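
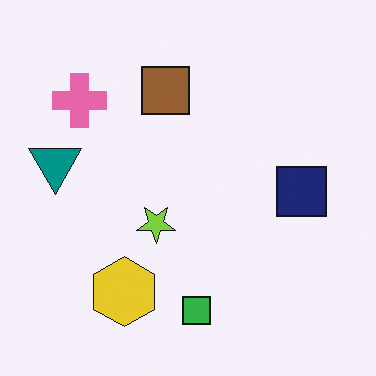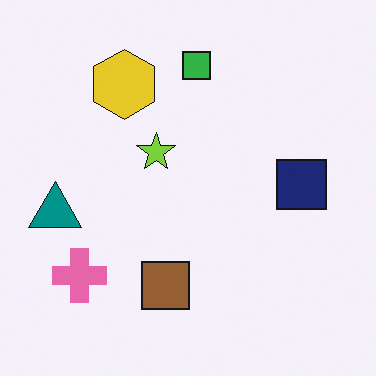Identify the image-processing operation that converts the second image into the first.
This is the original image flipped vertically (top ↔ bottom).

The green square is in the top of the second image and the bottom of the first — shapes on opposite sides of the horizontal midline have swapped in a mirror flip.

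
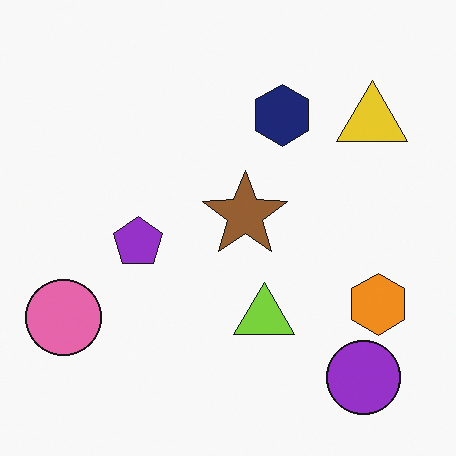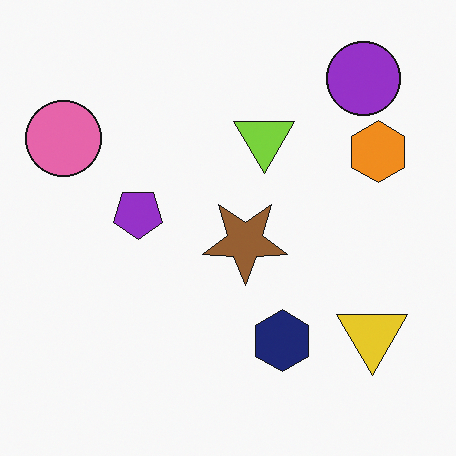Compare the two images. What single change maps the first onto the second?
This is the original image flipped vertically (top ↔ bottom).

The purple circle is in the bottom-right of the first image and the top-right of the second — shapes on opposite sides of the horizontal midline have swapped in a mirror flip.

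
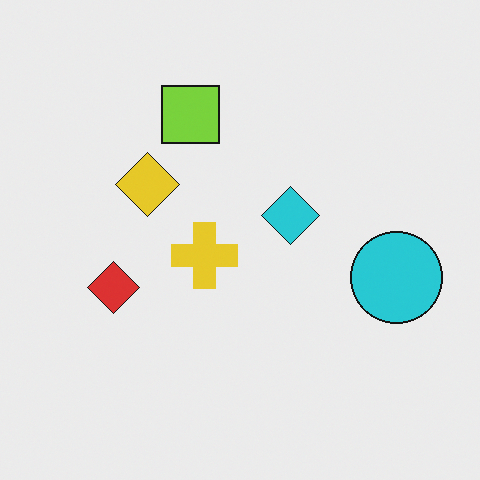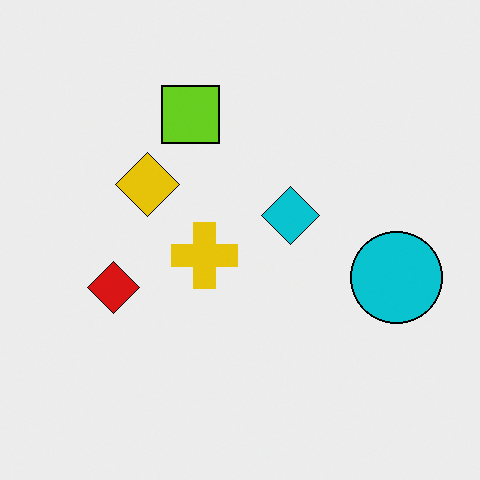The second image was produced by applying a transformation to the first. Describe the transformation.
The second image is the first given slightly increased contrast.

Tones are pushed away from mid-grey across the whole image — a global contrast change.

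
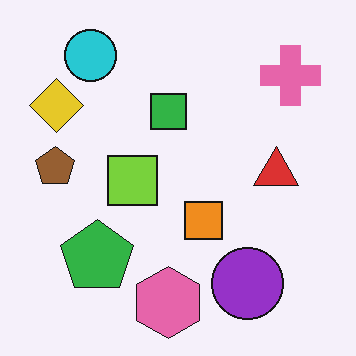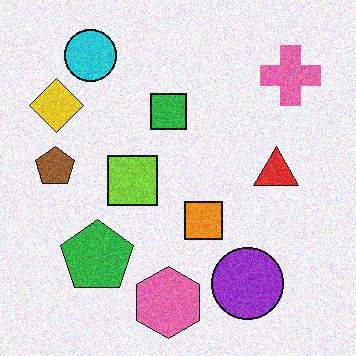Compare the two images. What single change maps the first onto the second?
The second image is the first degraded with visible gaussian noise.

Random speckle covers the whole image, including the flat background.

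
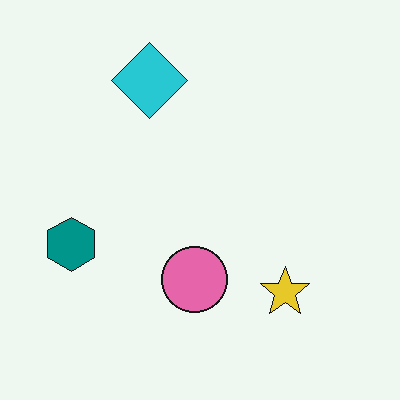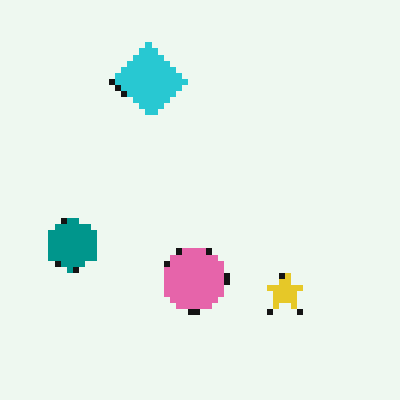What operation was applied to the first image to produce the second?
The transformation is: pixelated into visible square blocks.

Shapes are reduced to large square blocks; fine edges and outlines are lost — a downscale-then-upscale (mosaic) effect.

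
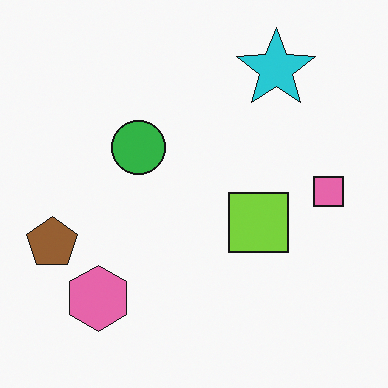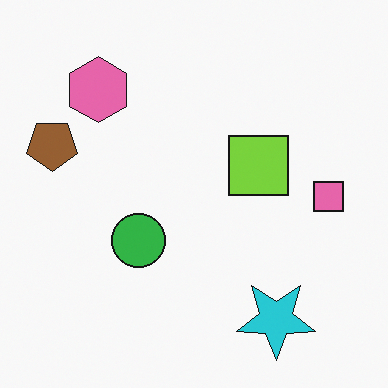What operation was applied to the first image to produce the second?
This is the original image flipped vertically (top ↔ bottom).

The cyan star is in the top-right of the first image and the bottom-right of the second — shapes on opposite sides of the horizontal midline have swapped in a mirror flip.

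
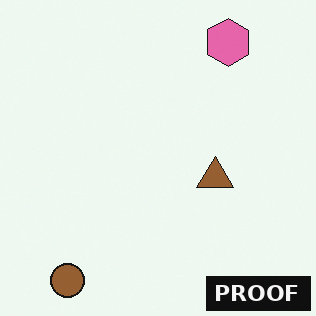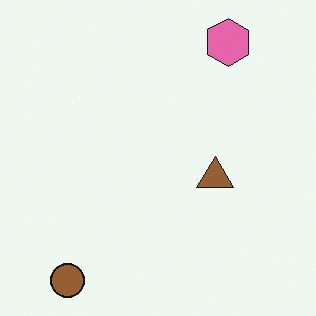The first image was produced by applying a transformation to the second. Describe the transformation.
Watermarked with the text "PROOF" in the lower-right corner.

A dark label reading "PROOF" appears in the lower-right corner.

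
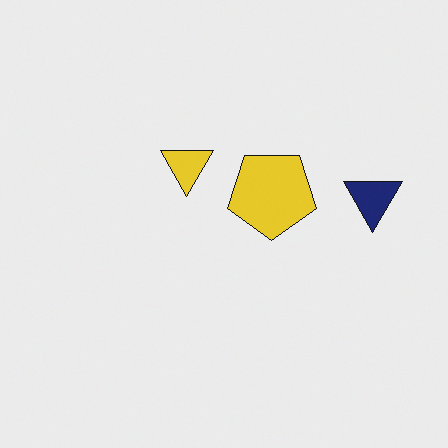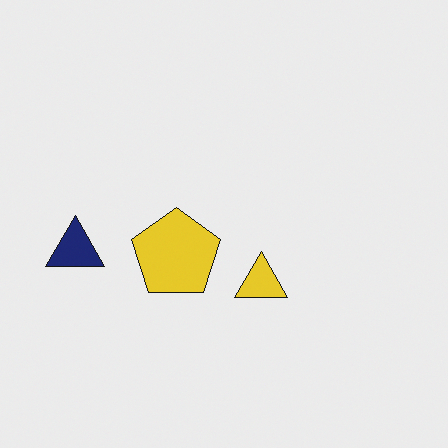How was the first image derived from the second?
The image was rotated 180°.

The navy triangle sits in the left of the second image and the right of the first — consistent with a whole-image 180° rotation.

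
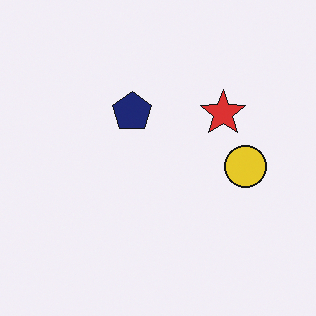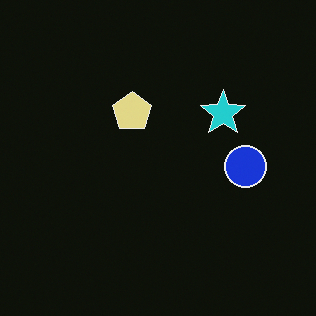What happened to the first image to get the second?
The transformation is: color-inverted (negative).

The light background has become dark and every shape's color is its complement — a photographic negative.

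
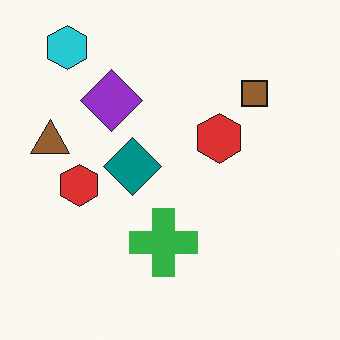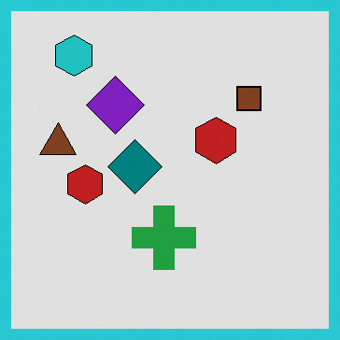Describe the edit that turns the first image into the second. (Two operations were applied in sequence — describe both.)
Moderately posterized, then framed with a cyan border.

Each flat color has snapped to a coarser quantized level — most visibly, the near-white background has dropped to a flat grey. A solid cyan frame runs around the edge of the second image, with the content slightly shrunk inside it.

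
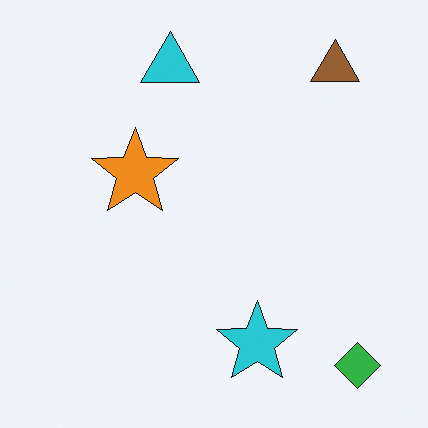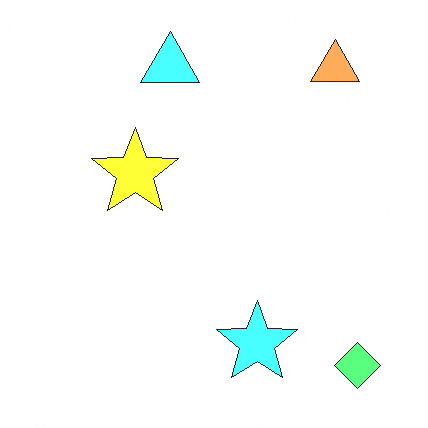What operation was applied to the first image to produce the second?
This is the original image substantially brightened.

Every pixel — background and shapes alike — is uniformly brightened.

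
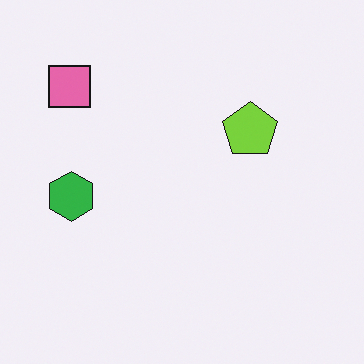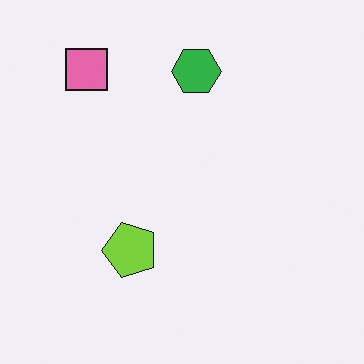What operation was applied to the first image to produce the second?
Transposed (reflected across the top-left ↔ bottom-right diagonal).

Shapes have swapped their row and column positions — what was in the top-right is now in the bottom-left — a diagonal reflection.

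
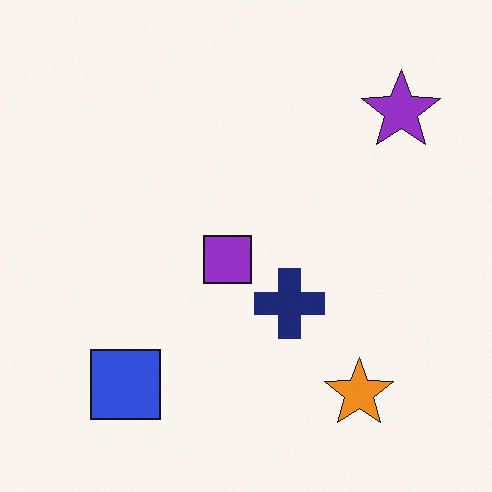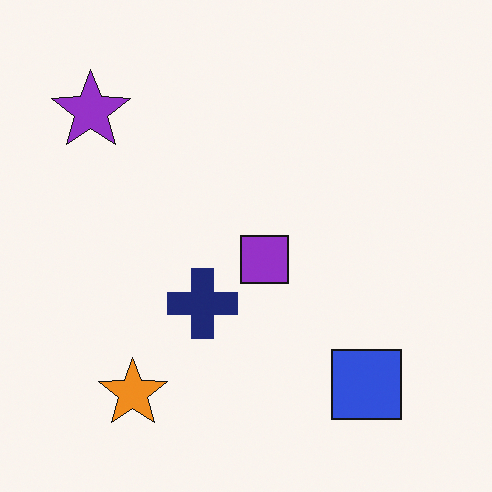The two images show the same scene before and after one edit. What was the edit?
This is the original image flipped horizontally (left ↔ right).

The purple star is in the top-right of the first image and the top-left of the second — shapes on opposite sides of the vertical midline have swapped in a mirror flip.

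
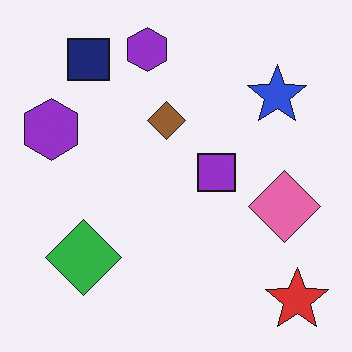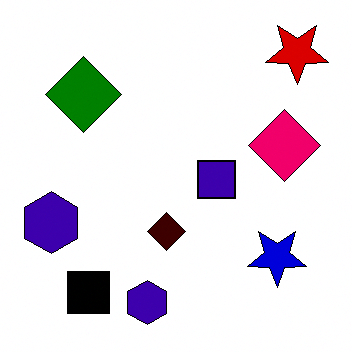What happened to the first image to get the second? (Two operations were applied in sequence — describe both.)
The transformation is: flipped vertically (top ↔ bottom), then given much higher contrast.

The red star is in the bottom-right of the first image and the top-right of the second — shapes on opposite sides of the horizontal midline have swapped in a mirror flip. Tones are pushed away from mid-grey across the whole image — a global contrast change.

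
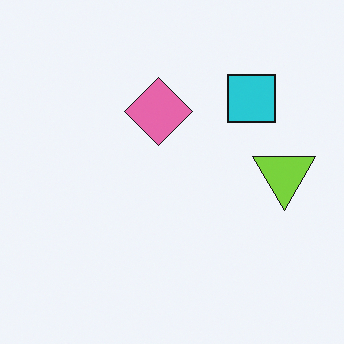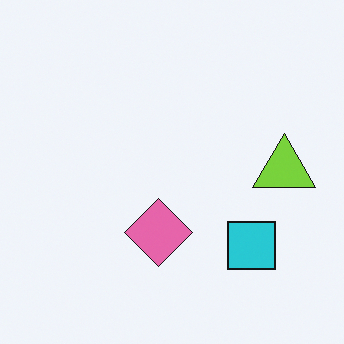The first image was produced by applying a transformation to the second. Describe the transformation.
Flipped vertically (top ↔ bottom).

The cyan square is in the bottom-right of the second image and the top-right of the first — shapes on opposite sides of the horizontal midline have swapped in a mirror flip.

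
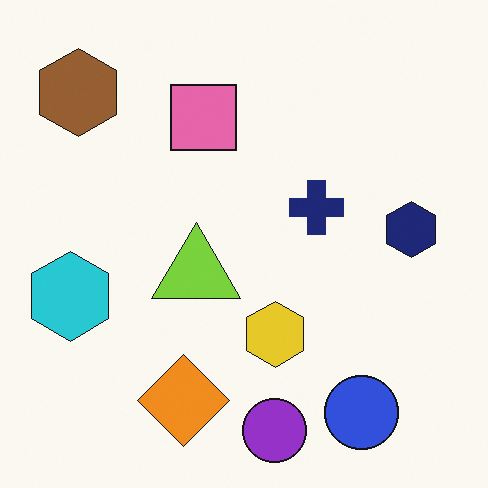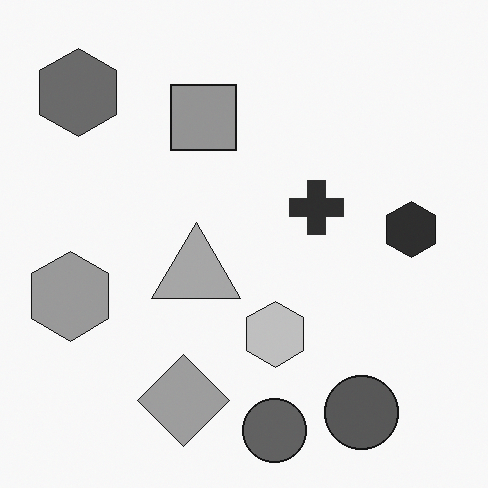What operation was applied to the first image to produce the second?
The image was converted to grayscale.

All color is removed — every shape is now a shade of grey.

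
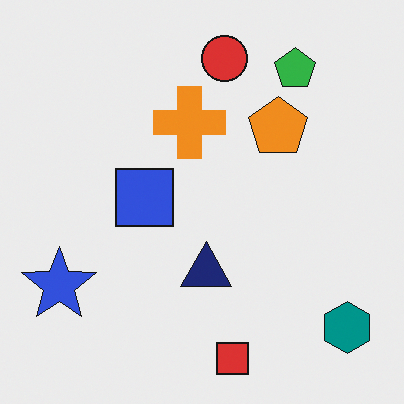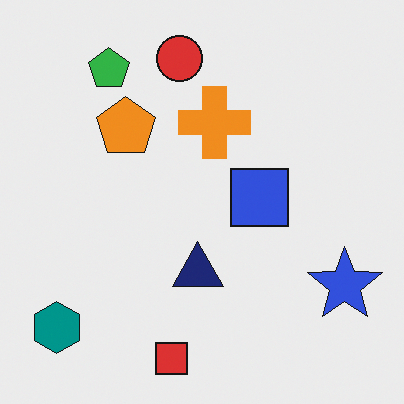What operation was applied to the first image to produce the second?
This is the original image flipped horizontally (left ↔ right).

The teal hexagon is in the bottom-right of the first image and the bottom-left of the second — shapes on opposite sides of the vertical midline have swapped in a mirror flip.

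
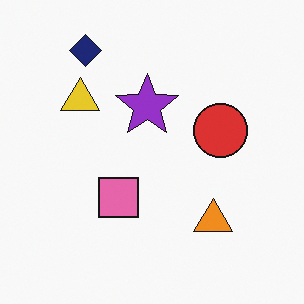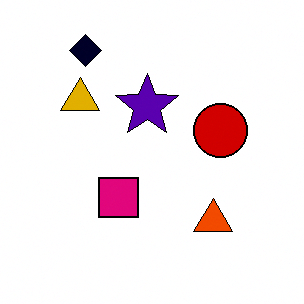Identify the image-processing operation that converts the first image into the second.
Given much higher contrast.

Tones are pushed away from mid-grey across the whole image — a global contrast change.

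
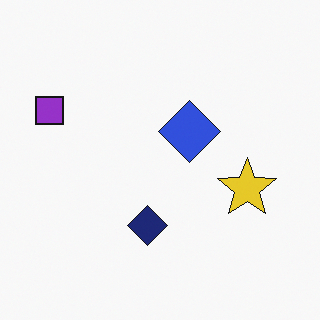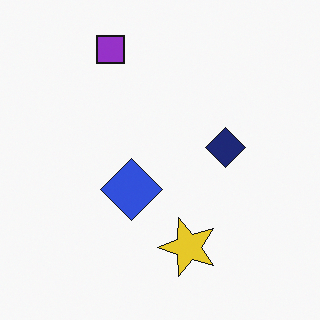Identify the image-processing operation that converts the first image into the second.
The image was transposed (reflected across the top-left ↔ bottom-right diagonal).

Shapes have swapped their row and column positions — what was in the top-right is now in the bottom-left — a diagonal reflection.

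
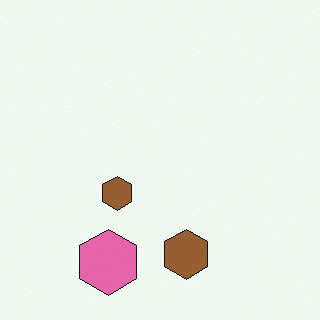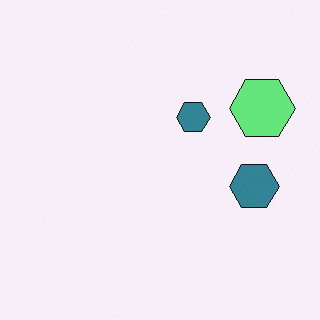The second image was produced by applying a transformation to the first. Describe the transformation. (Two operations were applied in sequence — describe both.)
The transformation is: transposed (reflected across the top-left ↔ bottom-right diagonal), then hue-shifted through roughly half the color wheel.

Shapes have swapped their row and column positions — what was in the top-right is now in the bottom-left — a diagonal reflection. Every shape's color has rotated by the same amount around the hue wheel — a uniform hue shift.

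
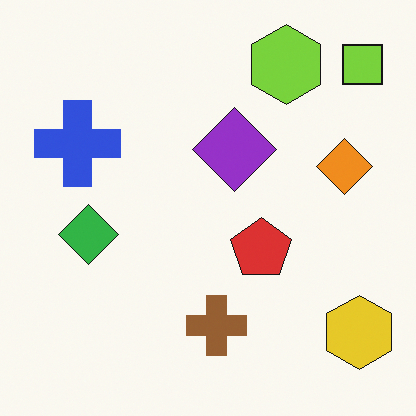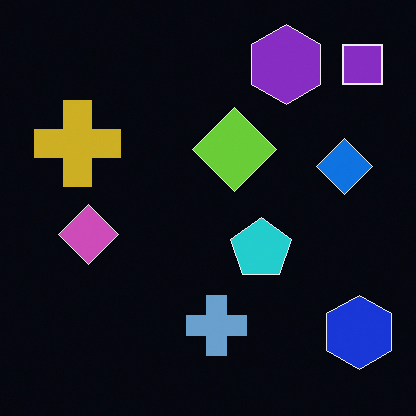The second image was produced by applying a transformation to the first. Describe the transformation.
This is the original image color-inverted (negative).

The light background has become dark and every shape's color is its complement — a photographic negative.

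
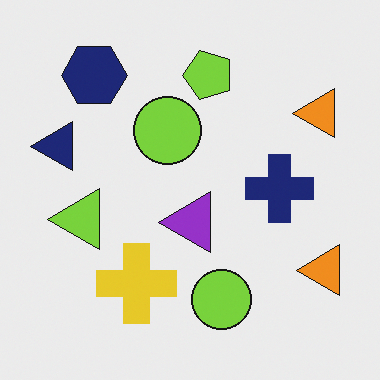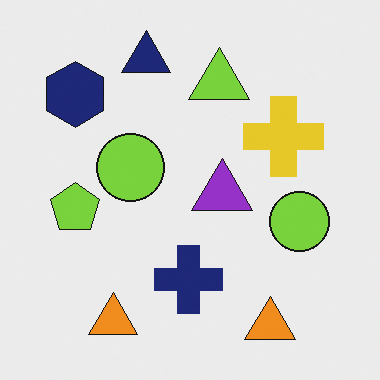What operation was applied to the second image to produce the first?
Transposed (reflected across the top-left ↔ bottom-right diagonal).

Shapes have swapped their row and column positions — what was in the top-right is now in the bottom-left — a diagonal reflection.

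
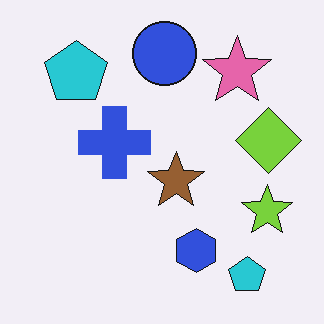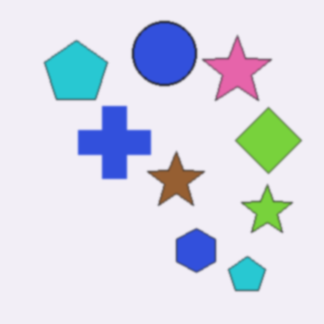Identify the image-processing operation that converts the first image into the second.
It was given a subtle gaussian blur.

Shape edges and outlines are uniformly softened across the whole image.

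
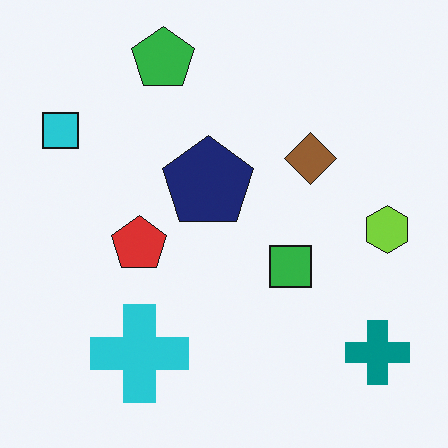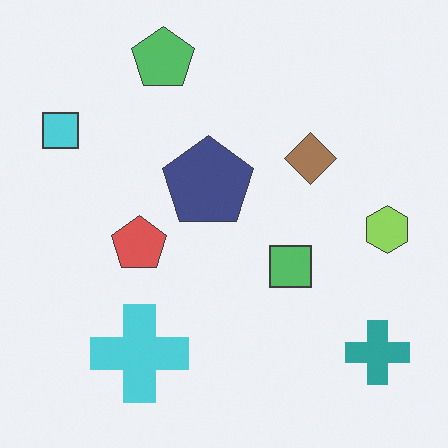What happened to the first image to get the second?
This is the original image given slightly reduced contrast.

Tones are pushed toward mid-grey across the whole image — a global contrast change.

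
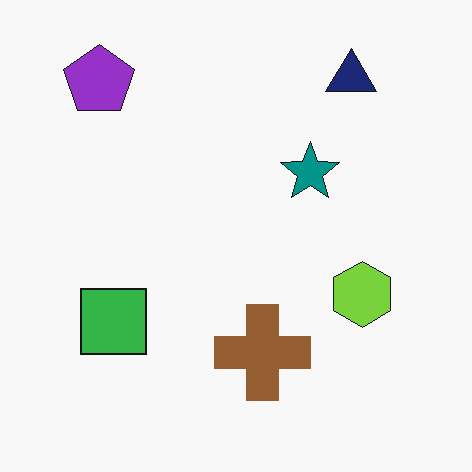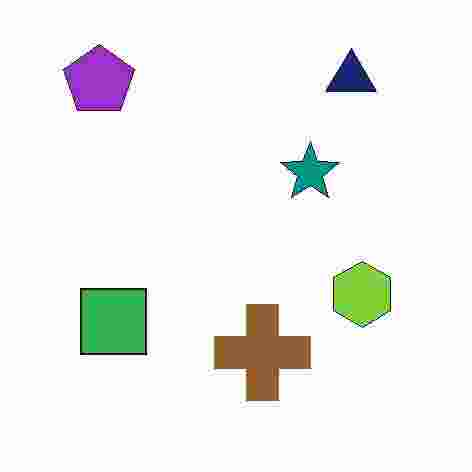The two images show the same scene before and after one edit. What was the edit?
Degraded with heavy JPEG compression.

Blocky 8×8 compression artifacts appear around shape edges and the flat background shows ringing — characteristic JPEG degradation.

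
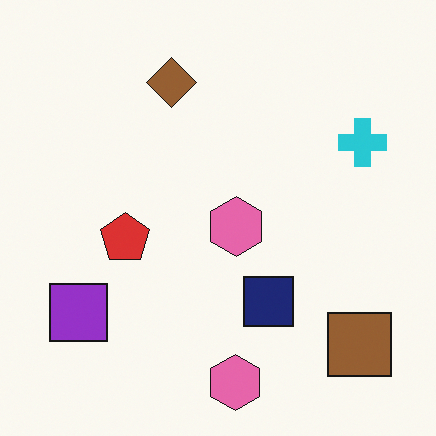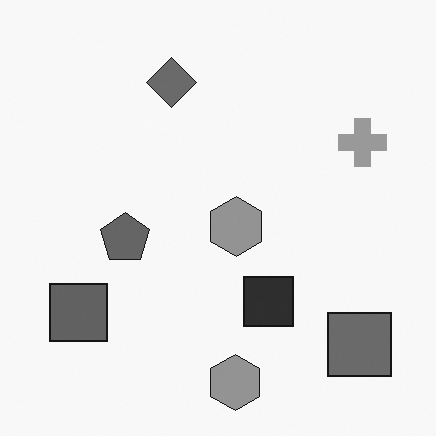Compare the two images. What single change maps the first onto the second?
The transformation is: converted to grayscale.

All color is removed — every shape is now a shade of grey.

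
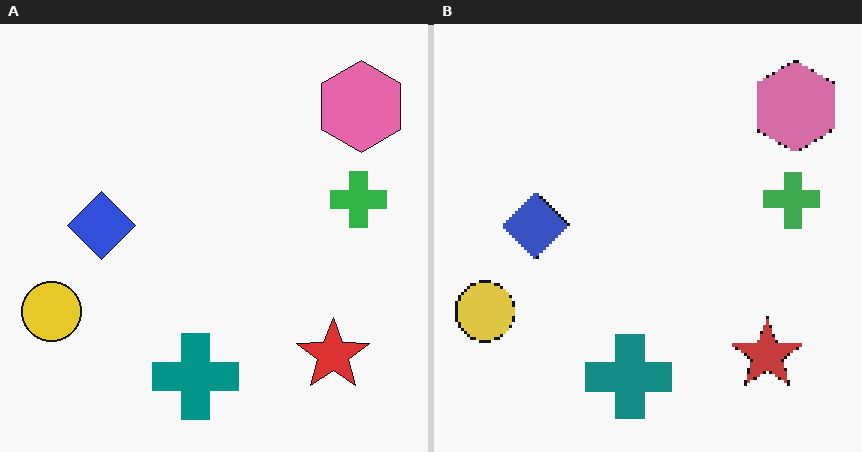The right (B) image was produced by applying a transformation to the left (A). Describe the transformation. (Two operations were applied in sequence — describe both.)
The right (B) image is the left (A) mildly pixelated, then slightly desaturated.

Shapes are reduced to large square blocks; fine edges and outlines are lost — a downscale-then-upscale (mosaic) effect. All colors are more muted and greyish — a global saturation change.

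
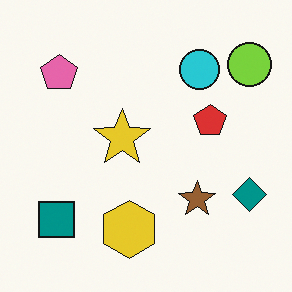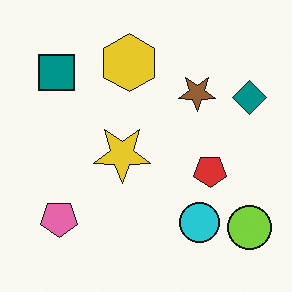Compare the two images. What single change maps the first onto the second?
This is the original image flipped vertically (top ↔ bottom).

The yellow hexagon is in the bottom of the first image and the top of the second — shapes on opposite sides of the horizontal midline have swapped in a mirror flip.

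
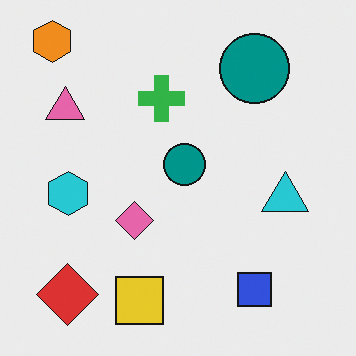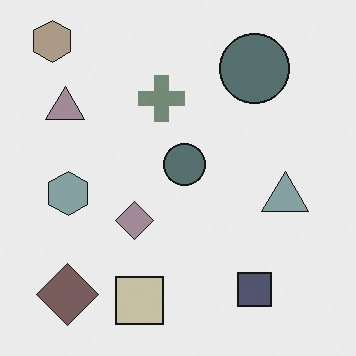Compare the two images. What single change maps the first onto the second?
The transformation is: made much more muted (saturation change).

All colors are more muted and greyish — a global saturation change.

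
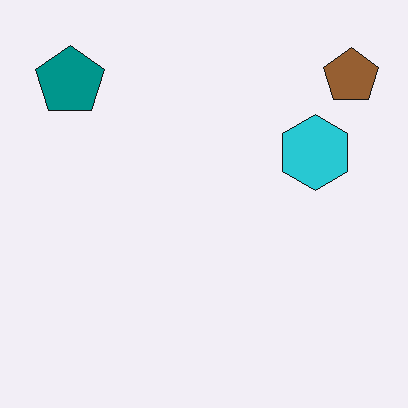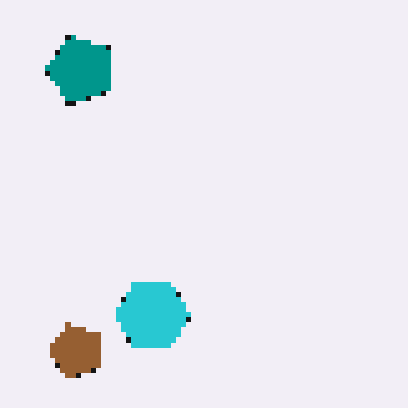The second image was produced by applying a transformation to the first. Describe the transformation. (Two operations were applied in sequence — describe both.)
The transformation is: transposed (reflected across the top-left ↔ bottom-right diagonal), then mildly pixelated.

Shapes have swapped their row and column positions — what was in the top-right is now in the bottom-left — a diagonal reflection. Shapes are reduced to large square blocks; fine edges and outlines are lost — a downscale-then-upscale (mosaic) effect.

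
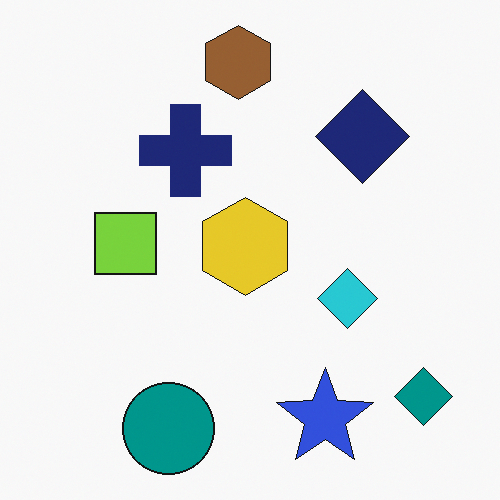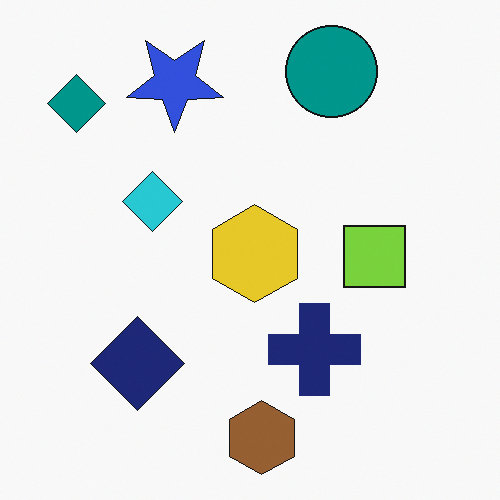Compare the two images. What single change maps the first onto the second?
The image was rotated 180°.

The teal diamond sits in the bottom-right of the first image and the top-left of the second — consistent with a whole-image 180° rotation.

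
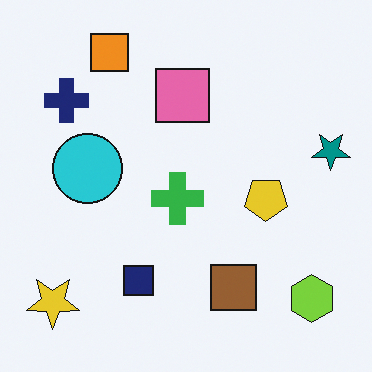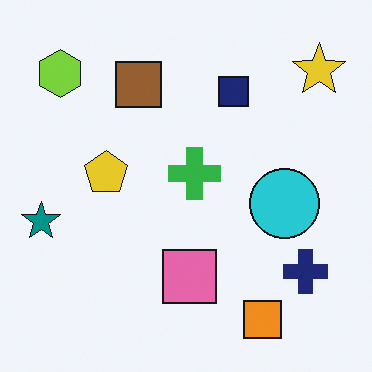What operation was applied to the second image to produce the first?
The first image is the second rotated 180°.

The yellow star sits in the top-right of the second image and the bottom-left of the first — consistent with a whole-image 180° rotation.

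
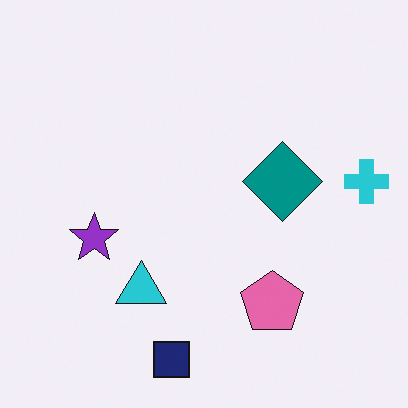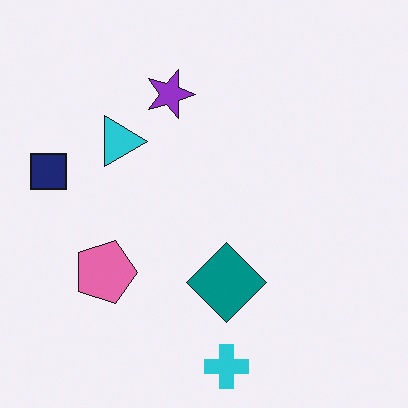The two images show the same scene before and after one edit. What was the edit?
The transformation is: rotated 90° clockwise.

The cyan cross sits in the right of the first image and the bottom of the second — consistent with a whole-image 90° clockwise rotation.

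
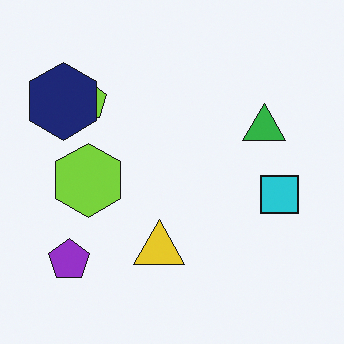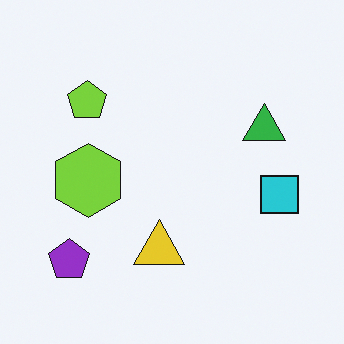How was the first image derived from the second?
Overlaid with an additional navy hexagon.

A navy hexagon appears in the first image that is absent from the second.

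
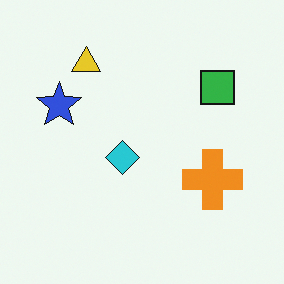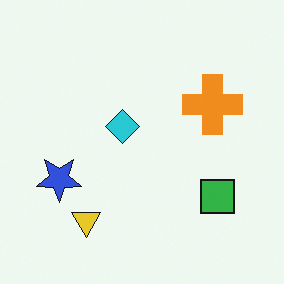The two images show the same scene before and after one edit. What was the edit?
It was flipped vertically (top ↔ bottom).

The yellow triangle is in the top-left of the first image and the bottom-left of the second — shapes on opposite sides of the horizontal midline have swapped in a mirror flip.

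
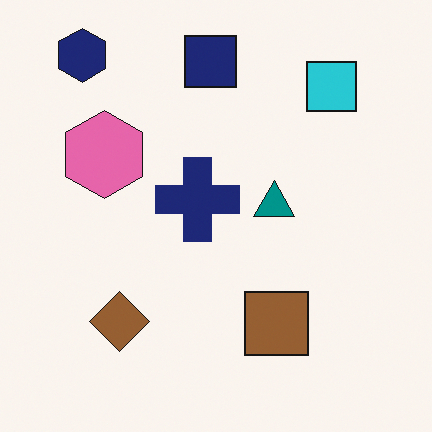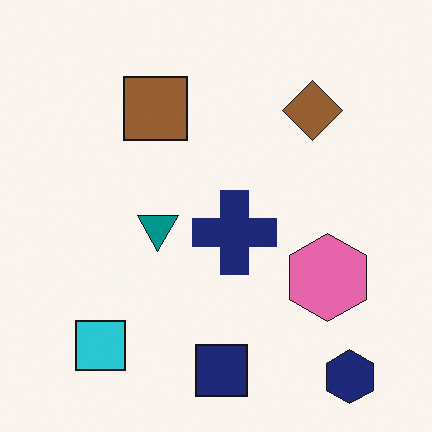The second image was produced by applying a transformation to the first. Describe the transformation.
The transformation is: rotated 180°.

The navy hexagon sits in the top-left of the first image and the bottom-right of the second — consistent with a whole-image 180° rotation.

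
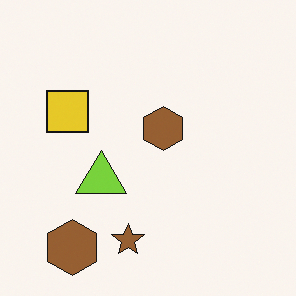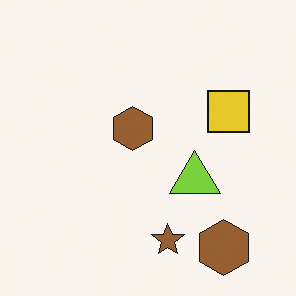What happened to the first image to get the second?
Flipped horizontally (left ↔ right).

The yellow square is in the left of the first image and the right of the second — shapes on opposite sides of the vertical midline have swapped in a mirror flip.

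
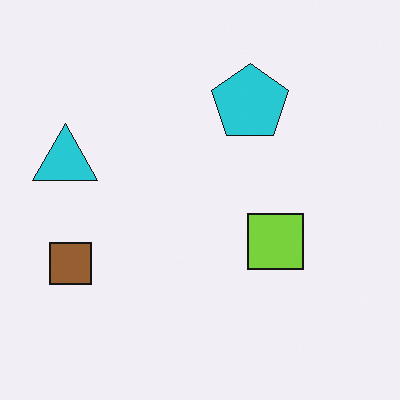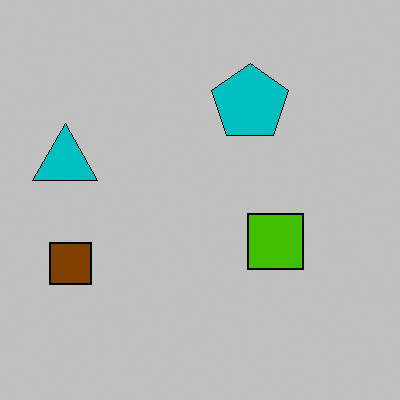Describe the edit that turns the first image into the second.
Aggressively posterized.

Each flat color has snapped to a coarser quantized level — most visibly, the near-white background has dropped to a flat grey.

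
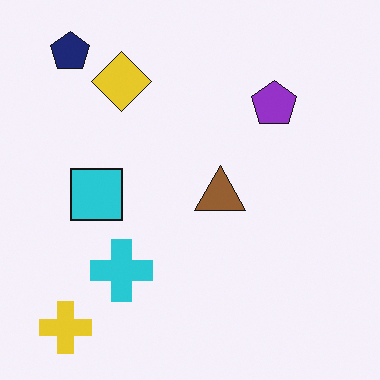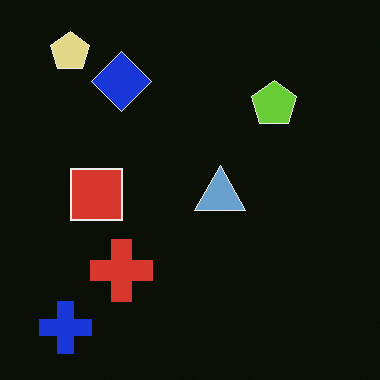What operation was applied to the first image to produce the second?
The transformation is: color-inverted (negative).

The light background has become dark and every shape's color is its complement — a photographic negative.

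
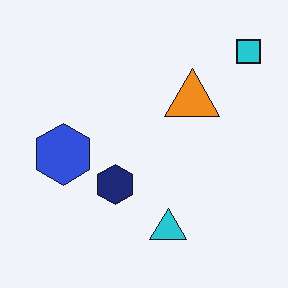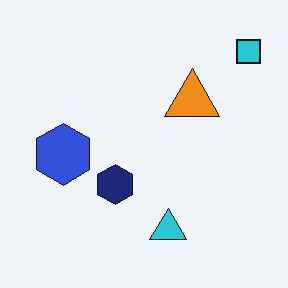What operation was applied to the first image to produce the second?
This is the original image JPEG-compressed with visible artifacts.

Blocky 8×8 compression artifacts appear around shape edges and the flat background shows ringing — characteristic JPEG degradation.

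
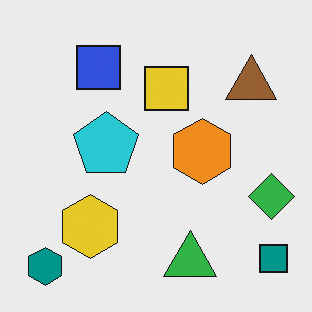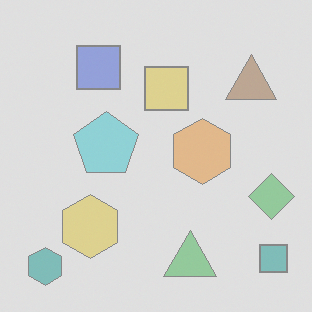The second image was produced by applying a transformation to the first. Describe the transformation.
Given much lower contrast.

Tones are pushed toward mid-grey across the whole image — a global contrast change.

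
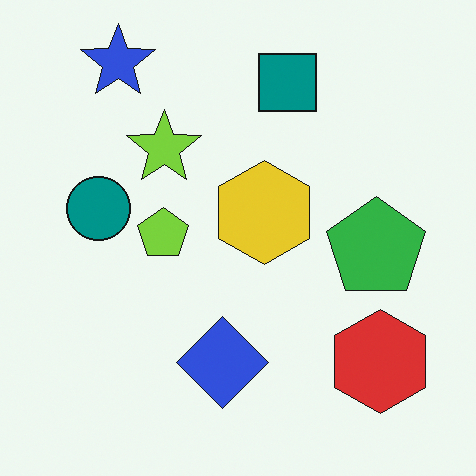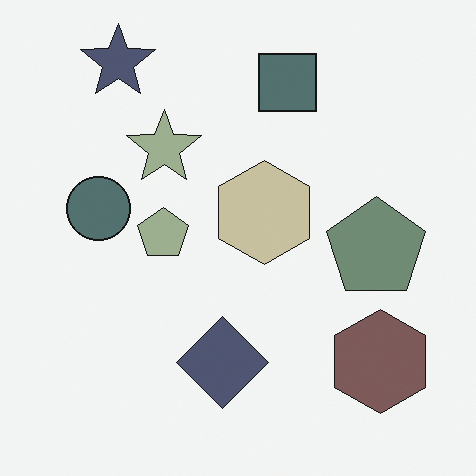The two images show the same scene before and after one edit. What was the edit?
The second image is the first heavily desaturated.

All colors are more muted and greyish — a global saturation change.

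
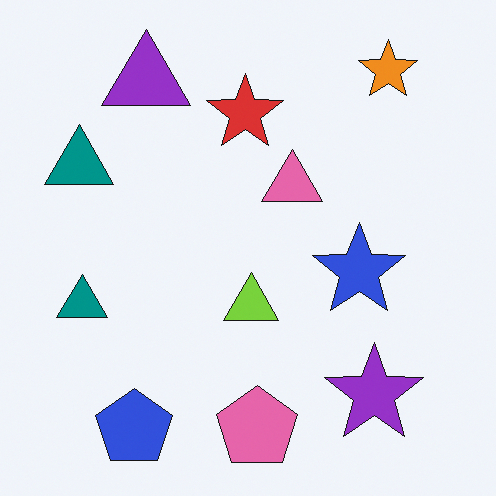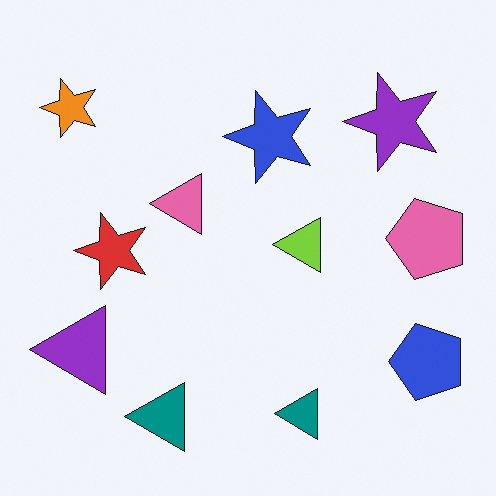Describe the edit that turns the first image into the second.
The second image is the first rotated 90° counter-clockwise.

The orange star sits in the top-right of the first image and the top-left of the second — consistent with a whole-image 90° counter-clockwise rotation.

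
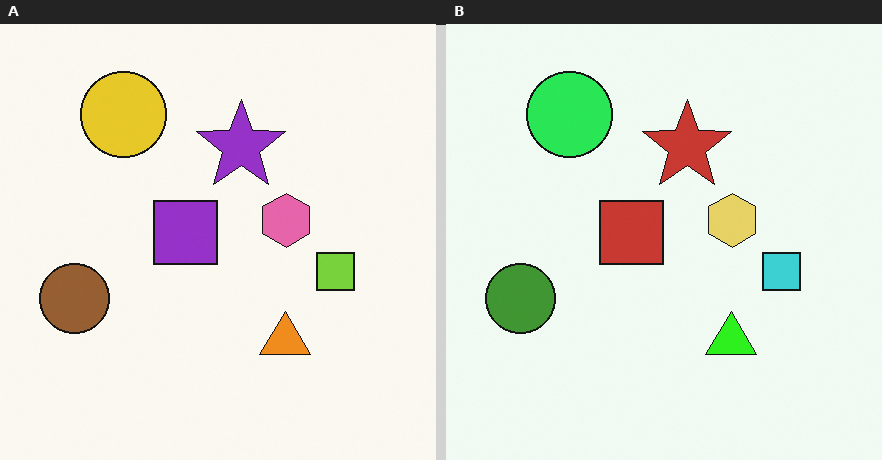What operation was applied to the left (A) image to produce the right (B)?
The image was hue-shifted by a moderate amount.

Every shape's color has rotated by the same amount around the hue wheel — a uniform hue shift.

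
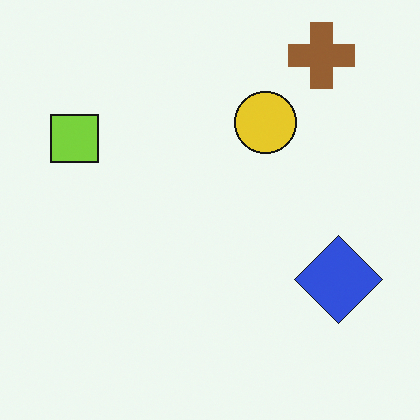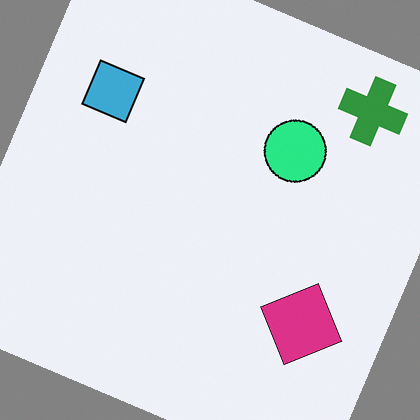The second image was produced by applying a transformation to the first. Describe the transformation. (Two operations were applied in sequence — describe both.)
The image was hue-shifted through roughly a third of the color wheel, then rotated clockwise by a moderate amount.

Every shape's color has rotated by the same amount around the hue wheel — a uniform hue shift. Every shape is tilted by the same angle and the image corners show triangular fill wedges — a whole-image rotation by a non-right angle.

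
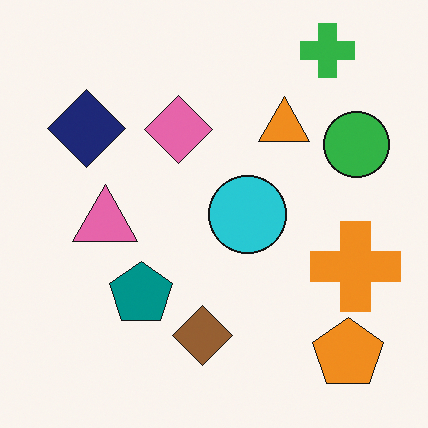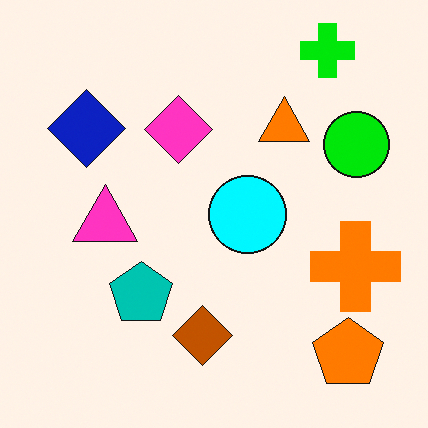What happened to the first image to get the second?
It was made much more vivid (saturation change).

All colors are more vivid — a global saturation change.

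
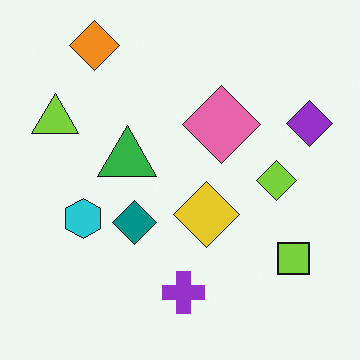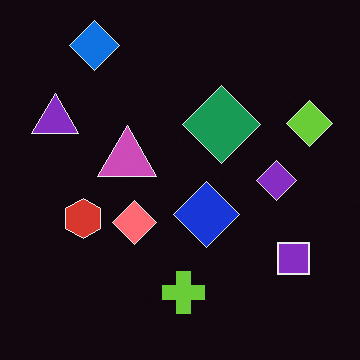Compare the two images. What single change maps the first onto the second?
This is the original image color-inverted (negative).

The light background has become dark and every shape's color is its complement — a photographic negative.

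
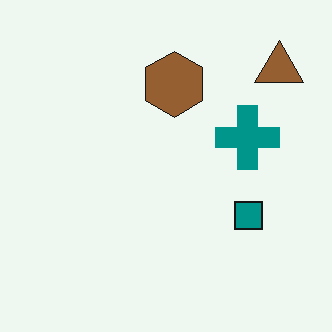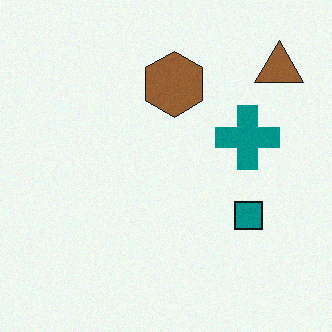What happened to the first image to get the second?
It was degraded with subtle gaussian noise.

Random speckle covers the whole image, including the flat background.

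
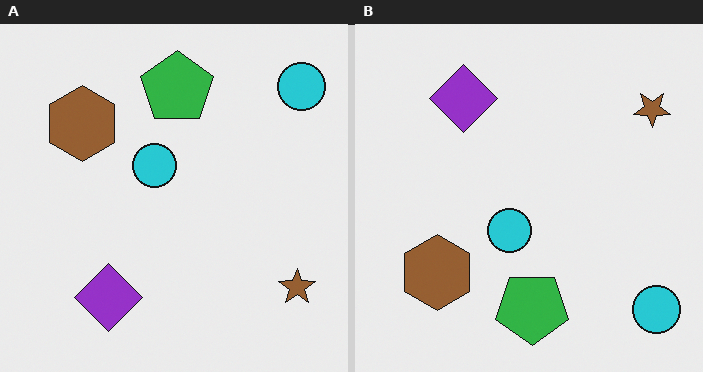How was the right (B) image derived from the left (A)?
The right (B) image is the left (A) flipped vertically (top ↔ bottom).

The green pentagon is in the top of the left (A) image and the bottom of the right (B) — shapes on opposite sides of the horizontal midline have swapped in a mirror flip.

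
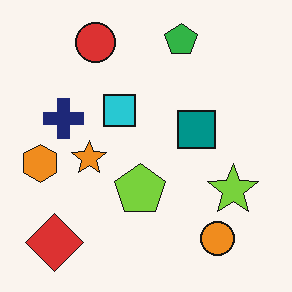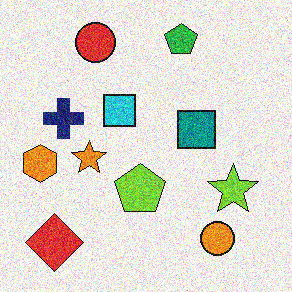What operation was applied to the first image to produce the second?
It was degraded with strong gaussian noise.

Random speckle covers the whole image, including the flat background.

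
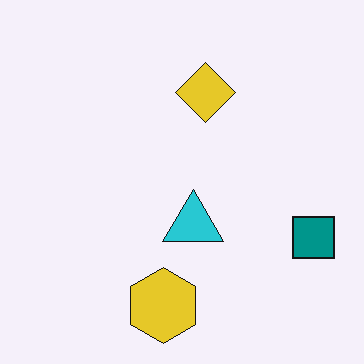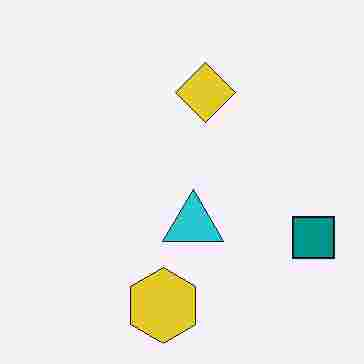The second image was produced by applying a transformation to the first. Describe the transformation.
Heavily JPEG-compressed with obvious blocking artifacts.

Blocky 8×8 compression artifacts appear around shape edges and the flat background shows ringing — characteristic JPEG degradation.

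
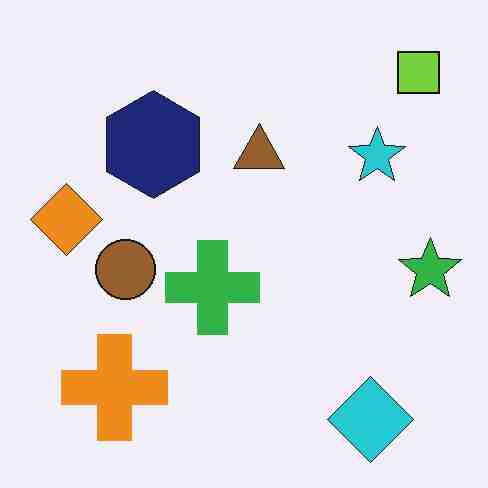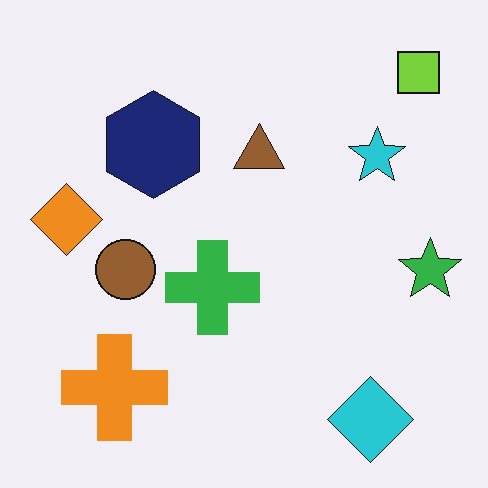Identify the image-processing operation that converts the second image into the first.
The first image is the second degraded with heavy JPEG compression.

Blocky 8×8 compression artifacts appear around shape edges and the flat background shows ringing — characteristic JPEG degradation.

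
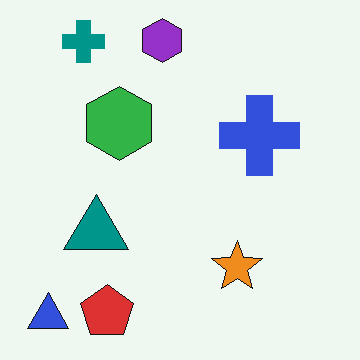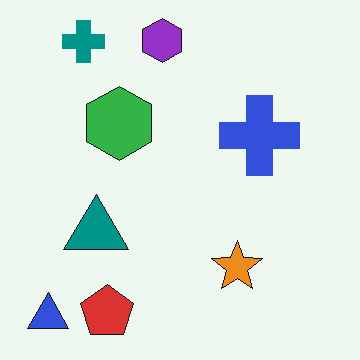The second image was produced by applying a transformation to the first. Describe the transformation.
The image was given moderate JPEG compression.

Blocky 8×8 compression artifacts appear around shape edges and the flat background shows ringing — characteristic JPEG degradation.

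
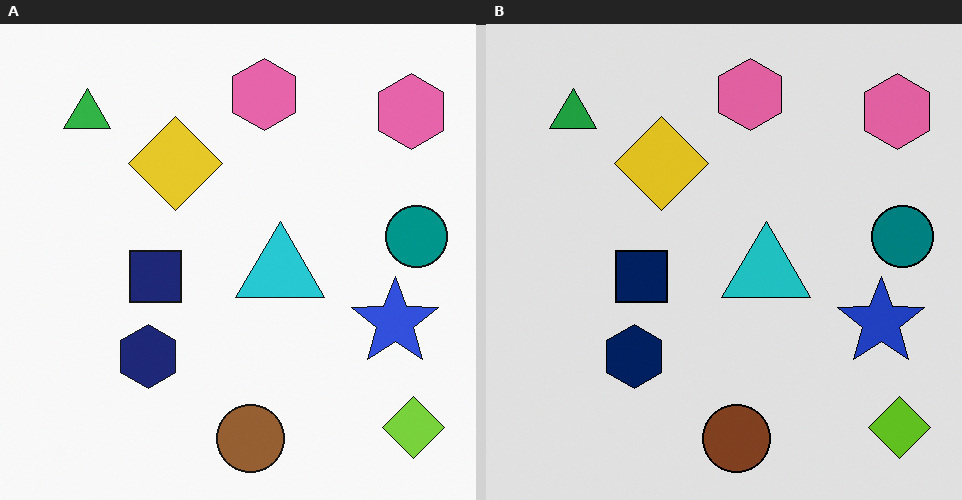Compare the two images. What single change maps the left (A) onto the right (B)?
This is the original image moderately posterized.

Each flat color has snapped to a coarser quantized level — most visibly, the near-white background has dropped to a flat grey.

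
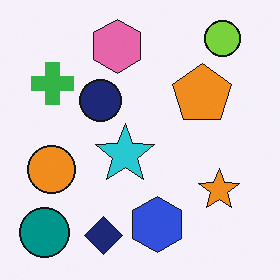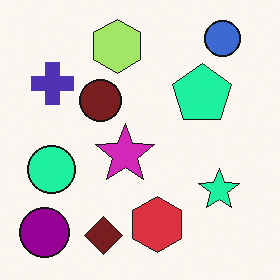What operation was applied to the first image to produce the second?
The image was hue-shifted through roughly a third of the color wheel.

Every shape's color has rotated by the same amount around the hue wheel — a uniform hue shift.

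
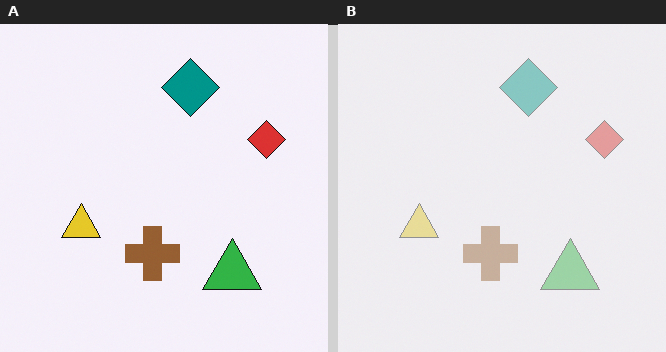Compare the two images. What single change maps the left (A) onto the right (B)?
The image was given much lower contrast.

Tones are pushed toward mid-grey across the whole image — a global contrast change.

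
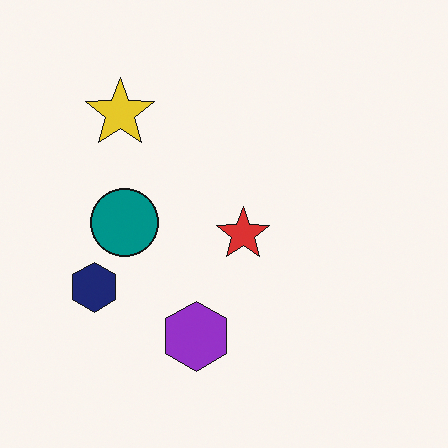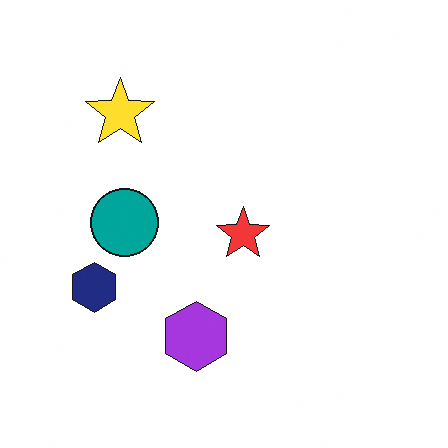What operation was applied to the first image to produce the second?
The image was brightened a little.

Every pixel — background and shapes alike — is uniformly brightened.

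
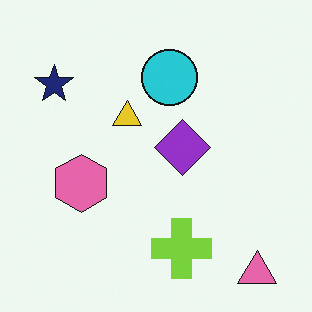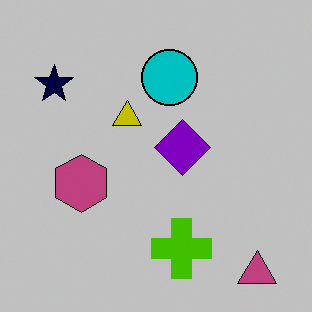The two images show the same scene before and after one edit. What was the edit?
It was aggressively posterized.

Each flat color has snapped to a coarser quantized level — most visibly, the near-white background has dropped to a flat grey.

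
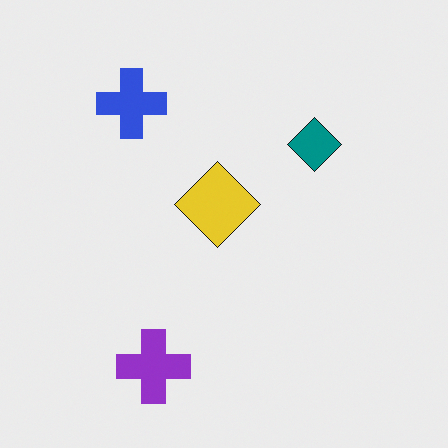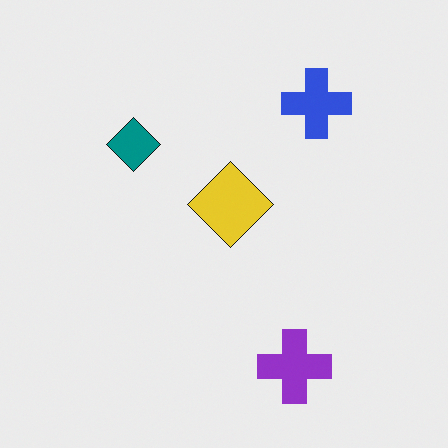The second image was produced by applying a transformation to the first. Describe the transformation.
This is the original image flipped horizontally (left ↔ right).

The blue cross is in the top-left of the first image and the top-right of the second — shapes on opposite sides of the vertical midline have swapped in a mirror flip.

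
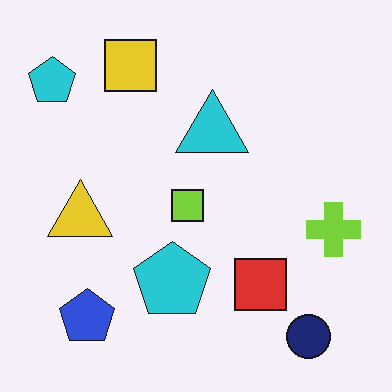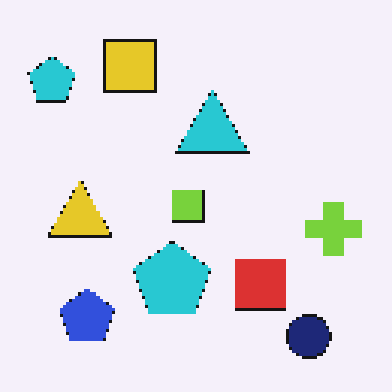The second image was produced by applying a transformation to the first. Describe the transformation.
Mildly pixelated.

Shapes are reduced to large square blocks; fine edges and outlines are lost — a downscale-then-upscale (mosaic) effect.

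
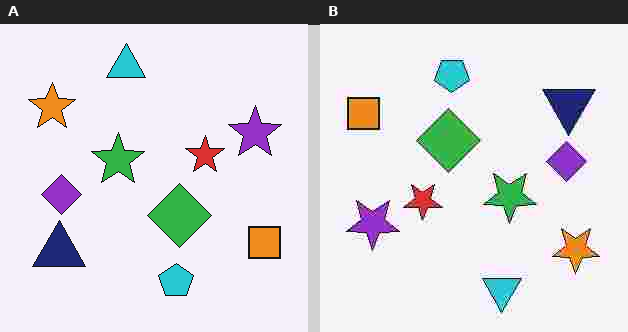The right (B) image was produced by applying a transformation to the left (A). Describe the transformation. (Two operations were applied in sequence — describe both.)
The image was rotated 180°, then heavily JPEG-compressed with obvious blocking artifacts.

The orange square sits in the bottom-right of the left (A) image and the top-left of the right (B) — consistent with a whole-image 180° rotation. Blocky 8×8 compression artifacts appear around shape edges and the flat background shows ringing — characteristic JPEG degradation.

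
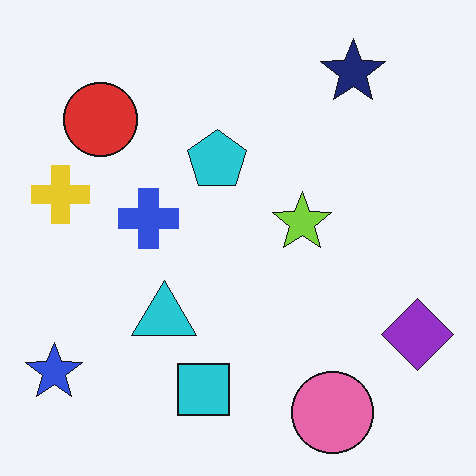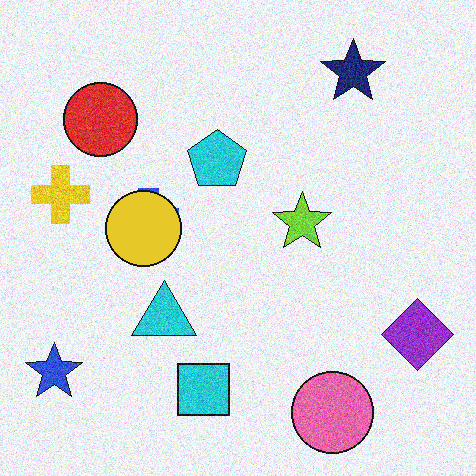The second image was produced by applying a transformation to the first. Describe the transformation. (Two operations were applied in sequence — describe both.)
Degraded with moderate additive noise, then overlaid with an additional yellow circle.

Random speckle covers the whole image, including the flat background. A yellow circle appears in the second image that is absent from the first.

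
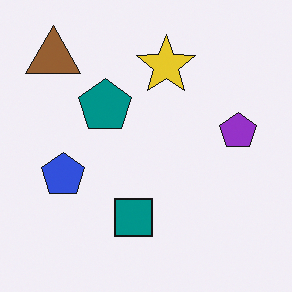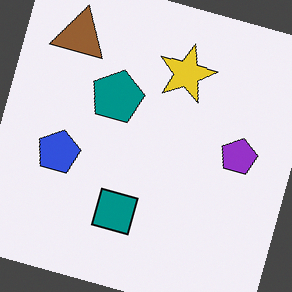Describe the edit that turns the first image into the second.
The second image is the first rotated clockwise by a moderate amount.

Every shape is tilted by the same angle and the image corners show triangular fill wedges — a whole-image rotation by a non-right angle.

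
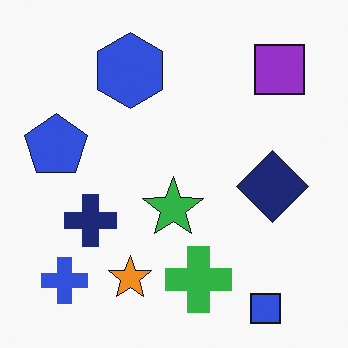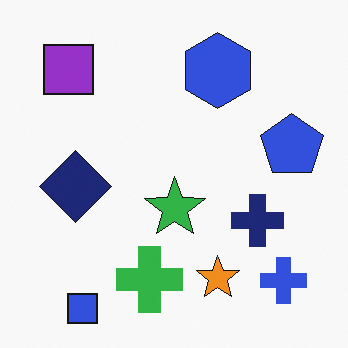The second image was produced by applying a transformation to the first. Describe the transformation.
Flipped horizontally (left ↔ right).

The blue pentagon is in the left of the first image and the right of the second — shapes on opposite sides of the vertical midline have swapped in a mirror flip.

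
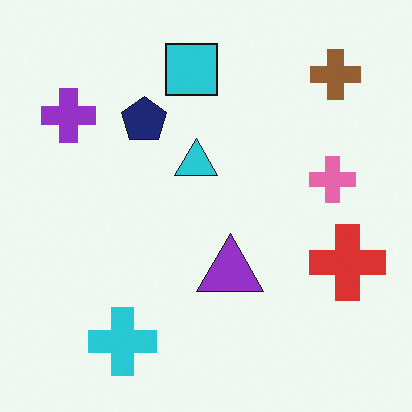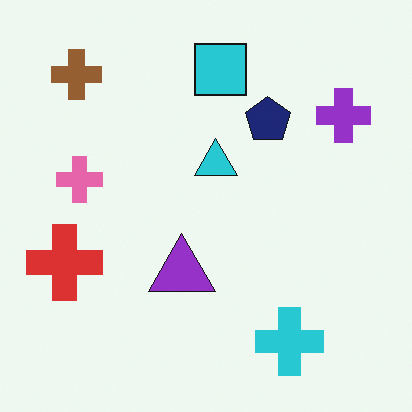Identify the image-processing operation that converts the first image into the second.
It was flipped horizontally (left ↔ right).

The red cross is in the right of the first image and the left of the second — shapes on opposite sides of the vertical midline have swapped in a mirror flip.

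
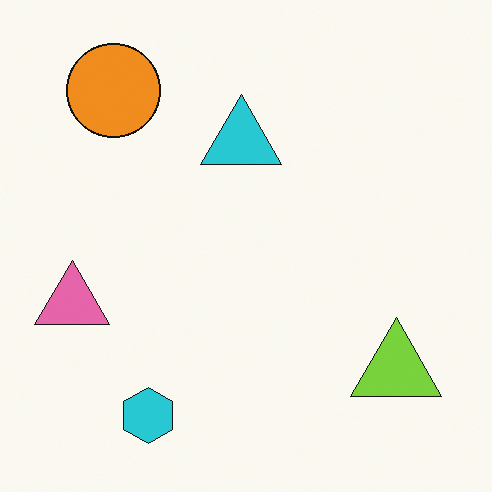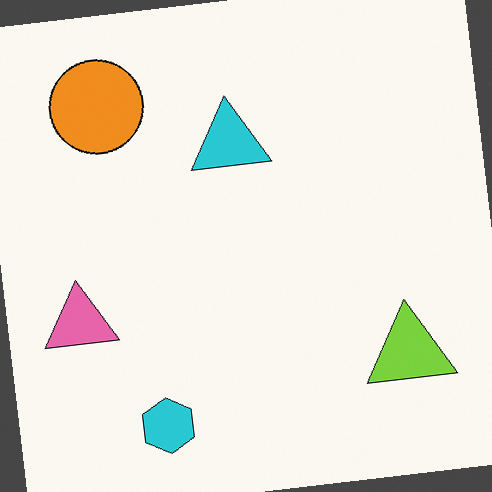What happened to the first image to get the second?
Rotated counter-clockwise by a small amount.

Every shape is tilted by the same angle and the image corners show triangular fill wedges — a whole-image rotation by a non-right angle.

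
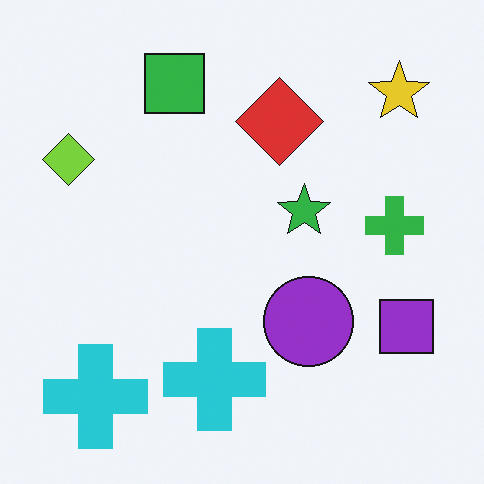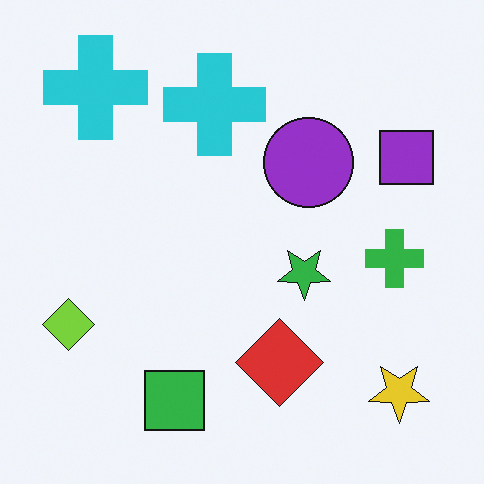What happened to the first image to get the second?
Flipped vertically (top ↔ bottom).

The green square is in the top of the first image and the bottom of the second — shapes on opposite sides of the horizontal midline have swapped in a mirror flip.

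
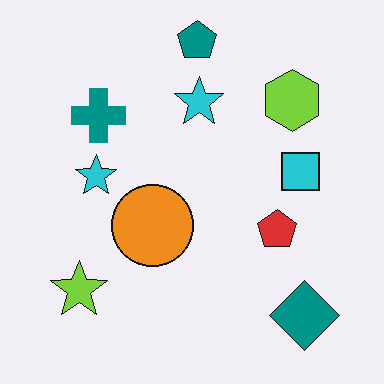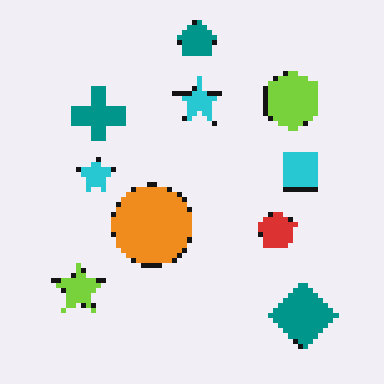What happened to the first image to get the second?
The transformation is: mildly pixelated.

Shapes are reduced to large square blocks; fine edges and outlines are lost — a downscale-then-upscale (mosaic) effect.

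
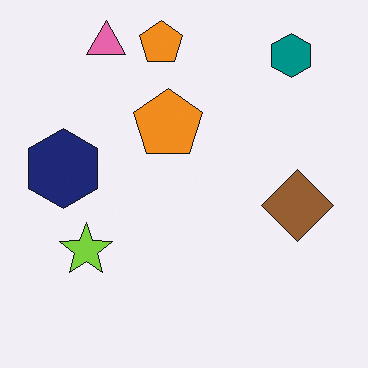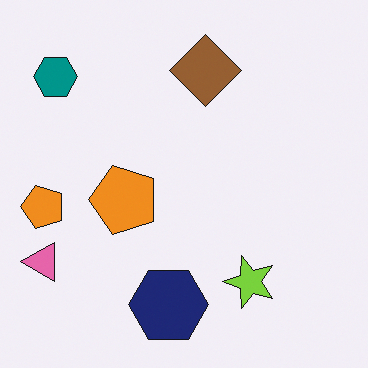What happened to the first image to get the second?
The second image is the first rotated 90° counter-clockwise.

The teal hexagon sits in the top-right of the first image and the top-left of the second — consistent with a whole-image 90° counter-clockwise rotation.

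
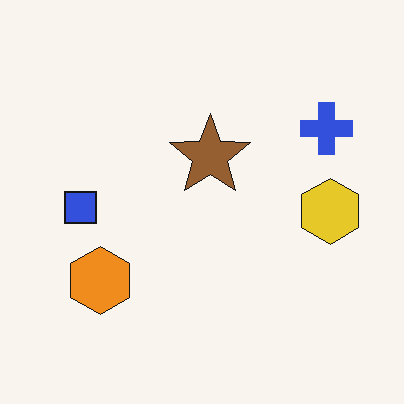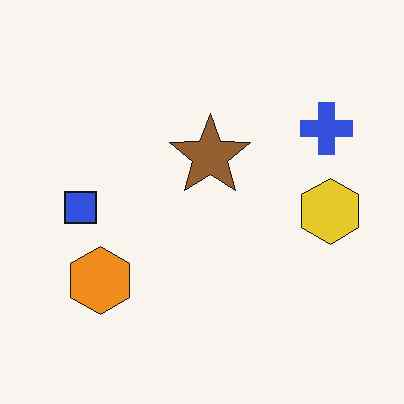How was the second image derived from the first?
It was JPEG-compressed with visible artifacts.

Blocky 8×8 compression artifacts appear around shape edges and the flat background shows ringing — characteristic JPEG degradation.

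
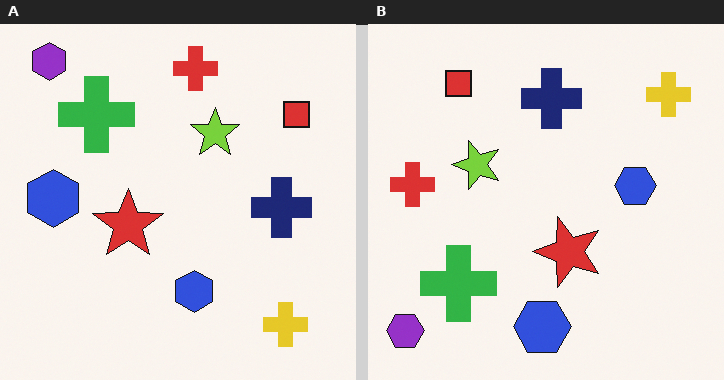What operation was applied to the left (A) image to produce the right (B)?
Rotated 90° counter-clockwise.

The purple hexagon sits in the top-left of the left (A) image and the bottom-left of the right (B) — consistent with a whole-image 90° counter-clockwise rotation.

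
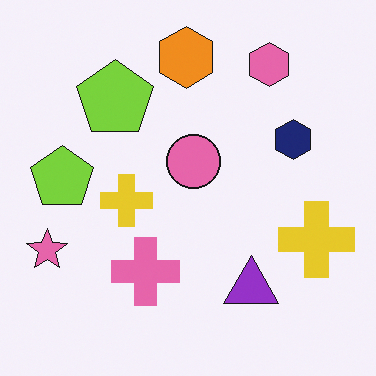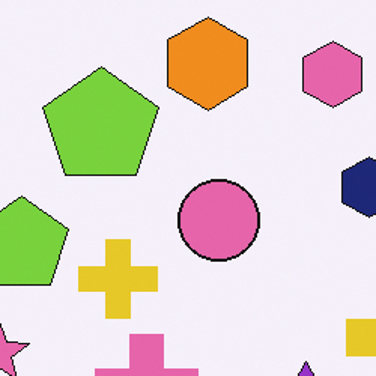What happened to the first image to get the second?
The image was cropped slightly and scaled back up.

The visible shapes are larger and the field of view is narrower; shapes near the original edges may be partly or wholly outside the frame — a crop-and-rescale.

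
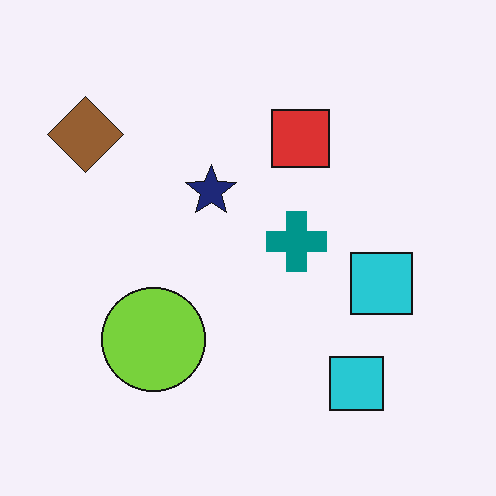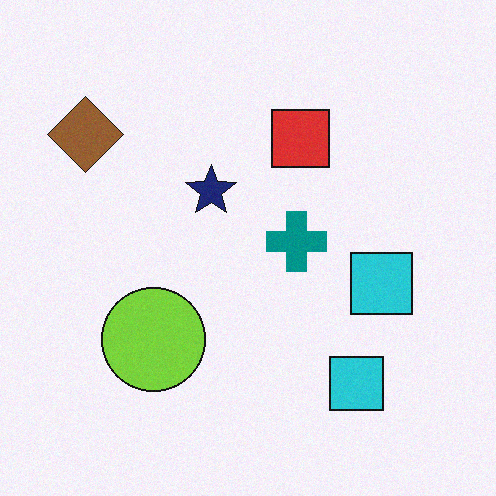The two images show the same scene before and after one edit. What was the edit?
Degraded with subtle gaussian noise.

Random speckle covers the whole image, including the flat background.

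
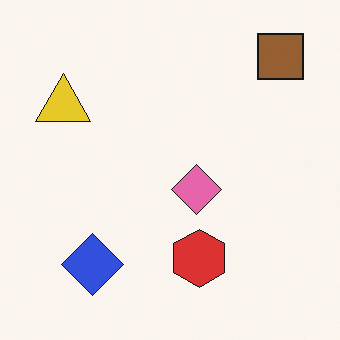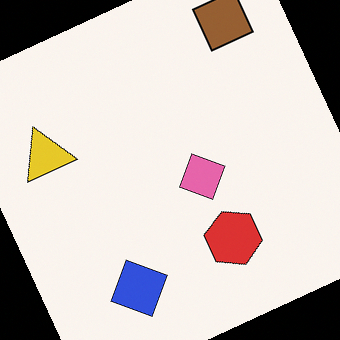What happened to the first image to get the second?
This is the original image rotated counter-clockwise by a moderate amount.

Every shape is tilted by the same angle and the image corners show triangular fill wedges — a whole-image rotation by a non-right angle.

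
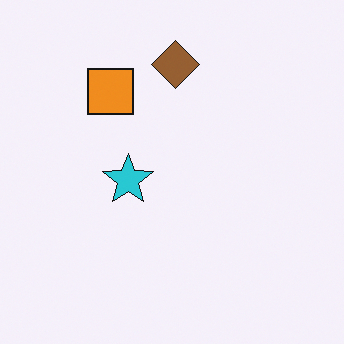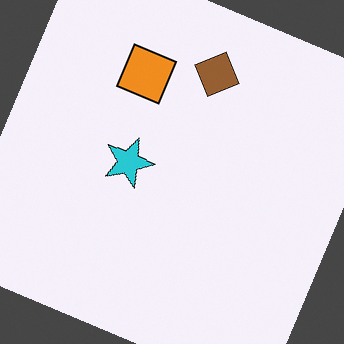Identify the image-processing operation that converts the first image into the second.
The second image is the first rotated clockwise by a clearly visible amount.

Every shape is tilted by the same angle and the image corners show triangular fill wedges — a whole-image rotation by a non-right angle.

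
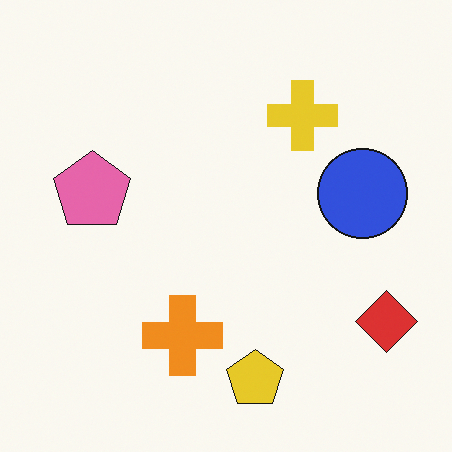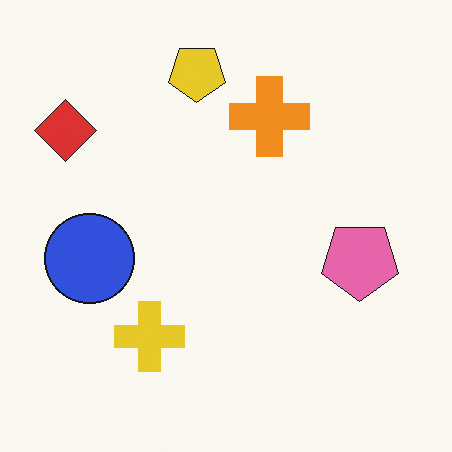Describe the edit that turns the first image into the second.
The transformation is: rotated 180°.

The red diamond sits in the bottom-right of the first image and the top-left of the second — consistent with a whole-image 180° rotation.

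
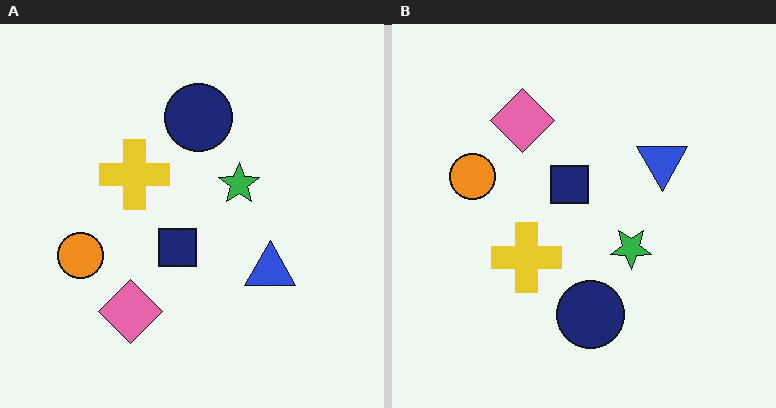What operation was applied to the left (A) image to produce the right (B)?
Flipped vertically (top ↔ bottom).

The navy circle is in the top of the left (A) image and the bottom of the right (B) — shapes on opposite sides of the horizontal midline have swapped in a mirror flip.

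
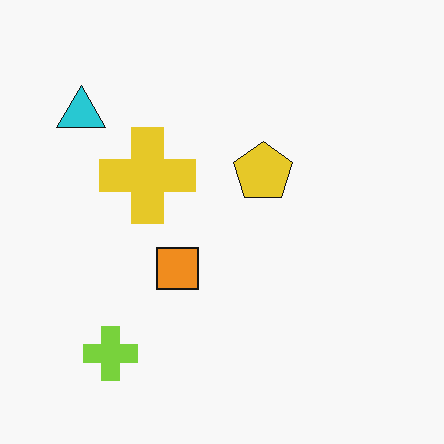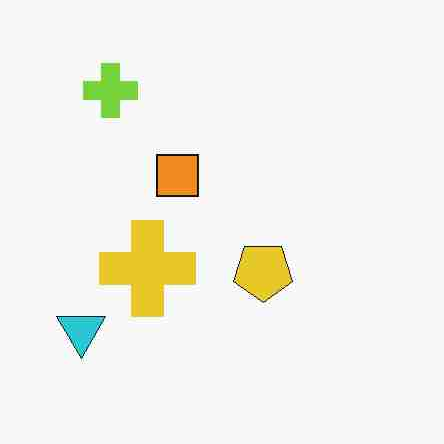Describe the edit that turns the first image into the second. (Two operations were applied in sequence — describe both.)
This is the original image heavily JPEG-compressed with obvious blocking artifacts, then flipped vertically (top ↔ bottom).

Blocky 8×8 compression artifacts appear around shape edges and the flat background shows ringing — characteristic JPEG degradation. The lime cross is in the bottom-left of the first image and the top-left of the second — shapes on opposite sides of the horizontal midline have swapped in a mirror flip.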